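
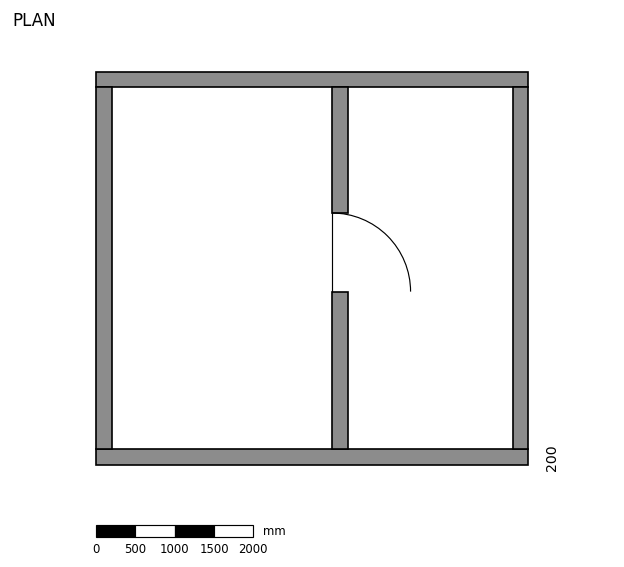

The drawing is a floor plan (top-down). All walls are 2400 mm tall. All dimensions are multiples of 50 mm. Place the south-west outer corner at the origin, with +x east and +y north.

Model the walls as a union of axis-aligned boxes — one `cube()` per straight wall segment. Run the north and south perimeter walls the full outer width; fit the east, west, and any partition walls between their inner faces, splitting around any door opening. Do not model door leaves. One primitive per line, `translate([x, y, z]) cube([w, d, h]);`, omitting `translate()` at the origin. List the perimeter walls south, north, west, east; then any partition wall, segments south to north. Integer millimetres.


cube([5500, 200, 2400]);
translate([0, 4800, 0]) cube([5500, 200, 2400]);
translate([0, 200, 0]) cube([200, 4600, 2400]);
translate([5300, 200, 0]) cube([200, 4600, 2400]);
translate([3000, 200, 0]) cube([200, 2000, 2400]);
translate([3000, 3200, 0]) cube([200, 1600, 2400]);


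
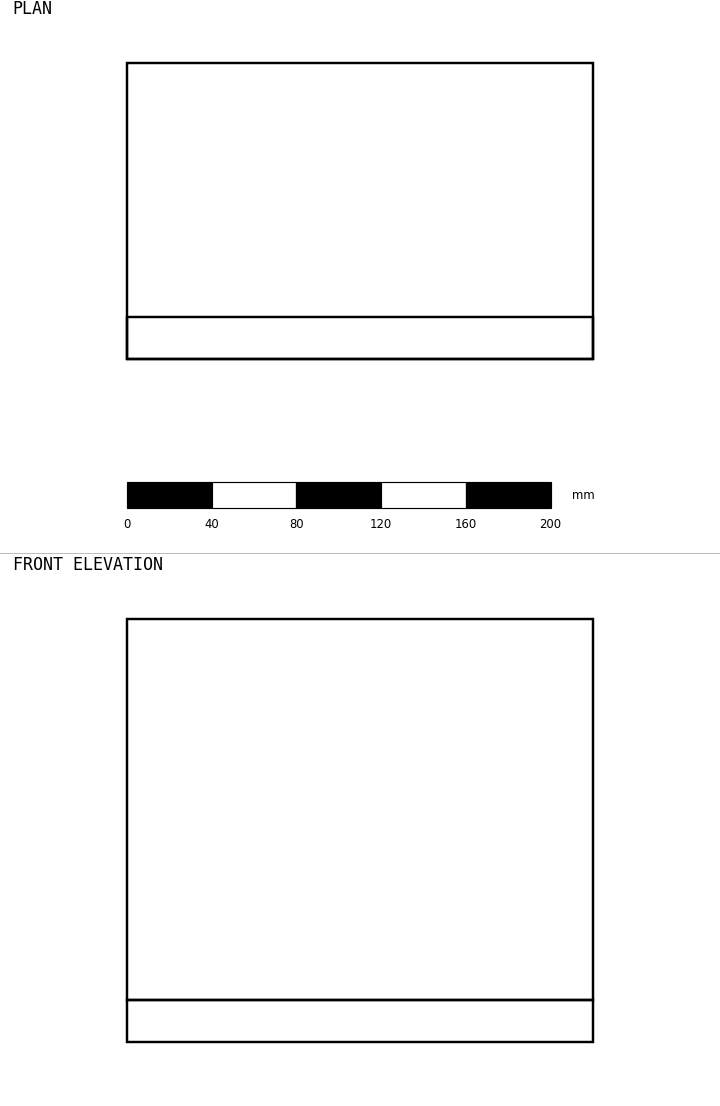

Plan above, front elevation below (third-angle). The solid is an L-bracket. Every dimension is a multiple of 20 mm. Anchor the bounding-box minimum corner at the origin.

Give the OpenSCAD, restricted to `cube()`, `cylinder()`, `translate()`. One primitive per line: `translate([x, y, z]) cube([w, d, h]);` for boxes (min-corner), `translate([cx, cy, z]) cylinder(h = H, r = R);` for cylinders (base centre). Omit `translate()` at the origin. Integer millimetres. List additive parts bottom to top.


cube([220, 140, 20]);
translate([0, 0, 20]) cube([220, 20, 180]);


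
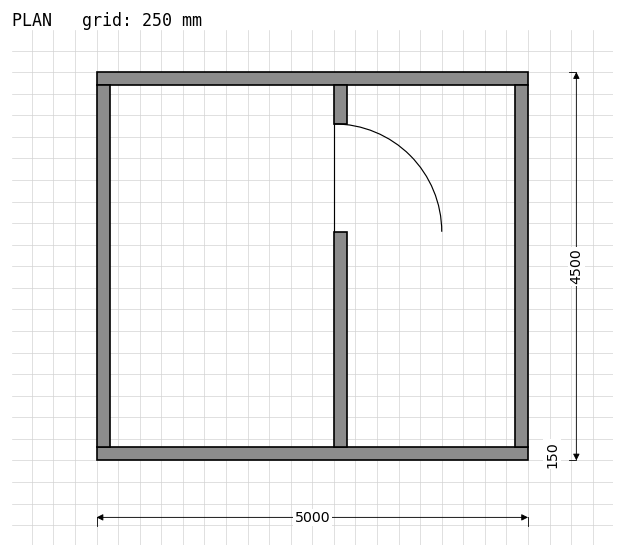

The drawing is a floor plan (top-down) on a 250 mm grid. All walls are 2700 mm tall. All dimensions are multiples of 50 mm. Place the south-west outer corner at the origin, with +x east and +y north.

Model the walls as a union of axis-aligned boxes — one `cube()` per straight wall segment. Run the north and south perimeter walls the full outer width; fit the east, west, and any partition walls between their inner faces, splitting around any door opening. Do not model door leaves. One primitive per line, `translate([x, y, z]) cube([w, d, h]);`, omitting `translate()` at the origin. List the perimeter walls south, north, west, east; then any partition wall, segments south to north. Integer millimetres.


cube([5000, 150, 2700]);
translate([0, 4350, 0]) cube([5000, 150, 2700]);
translate([0, 150, 0]) cube([150, 4200, 2700]);
translate([4850, 150, 0]) cube([150, 4200, 2700]);
translate([2750, 150, 0]) cube([150, 2500, 2700]);
translate([2750, 3900, 0]) cube([150, 450, 2700]);


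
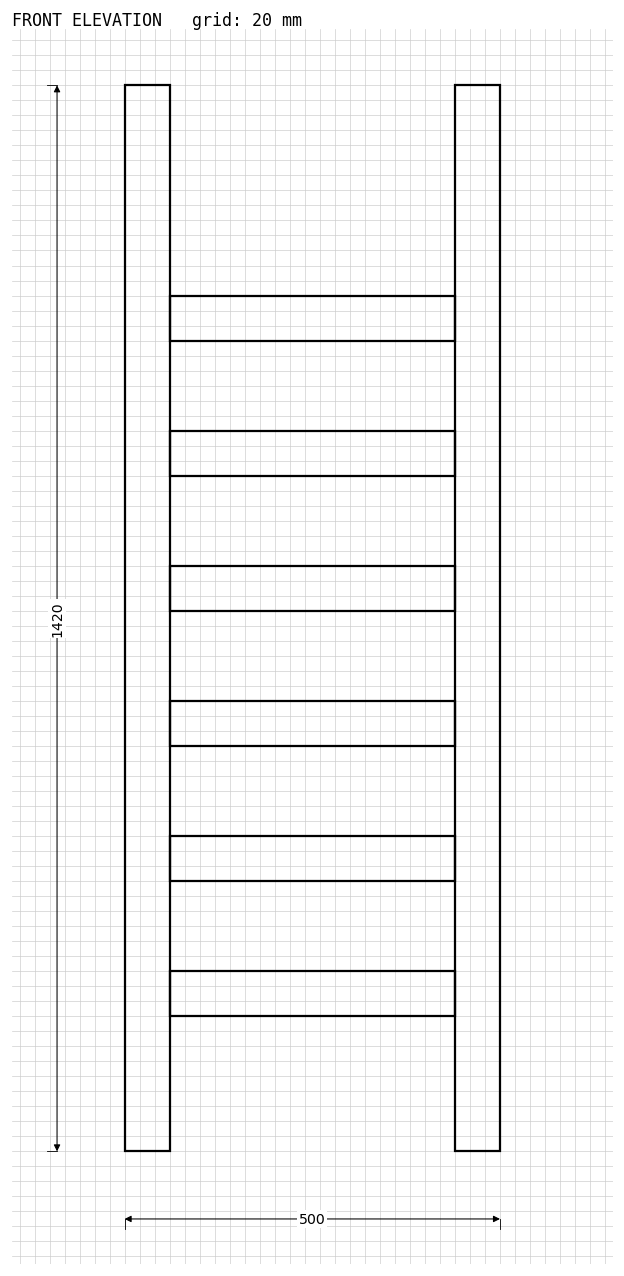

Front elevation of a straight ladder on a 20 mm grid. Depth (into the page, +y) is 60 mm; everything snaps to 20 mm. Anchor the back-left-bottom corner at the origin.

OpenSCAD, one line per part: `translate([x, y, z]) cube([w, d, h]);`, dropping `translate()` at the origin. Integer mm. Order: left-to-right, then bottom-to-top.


cube([60, 60, 1420]);
translate([60, 0, 180]) cube([380, 60, 60]);
translate([60, 0, 360]) cube([380, 60, 60]);
translate([60, 0, 540]) cube([380, 60, 60]);
translate([60, 0, 720]) cube([380, 60, 60]);
translate([60, 0, 900]) cube([380, 60, 60]);
translate([60, 0, 1080]) cube([380, 60, 60]);
translate([440, 0, 0]) cube([60, 60, 1420]);


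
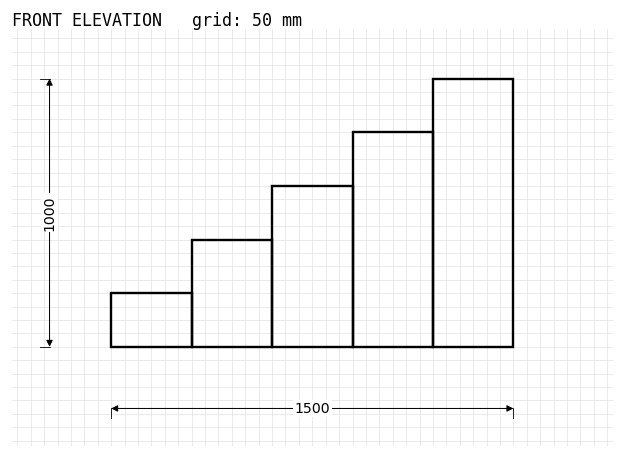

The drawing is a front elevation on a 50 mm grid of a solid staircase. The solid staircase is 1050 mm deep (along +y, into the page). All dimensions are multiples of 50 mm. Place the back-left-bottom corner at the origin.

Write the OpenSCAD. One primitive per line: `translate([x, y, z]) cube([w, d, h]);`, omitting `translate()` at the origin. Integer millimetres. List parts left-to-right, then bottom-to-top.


cube([300, 1050, 200]);
translate([300, 0, 0]) cube([300, 1050, 400]);
translate([600, 0, 0]) cube([300, 1050, 600]);
translate([900, 0, 0]) cube([300, 1050, 800]);
translate([1200, 0, 0]) cube([300, 1050, 1000]);


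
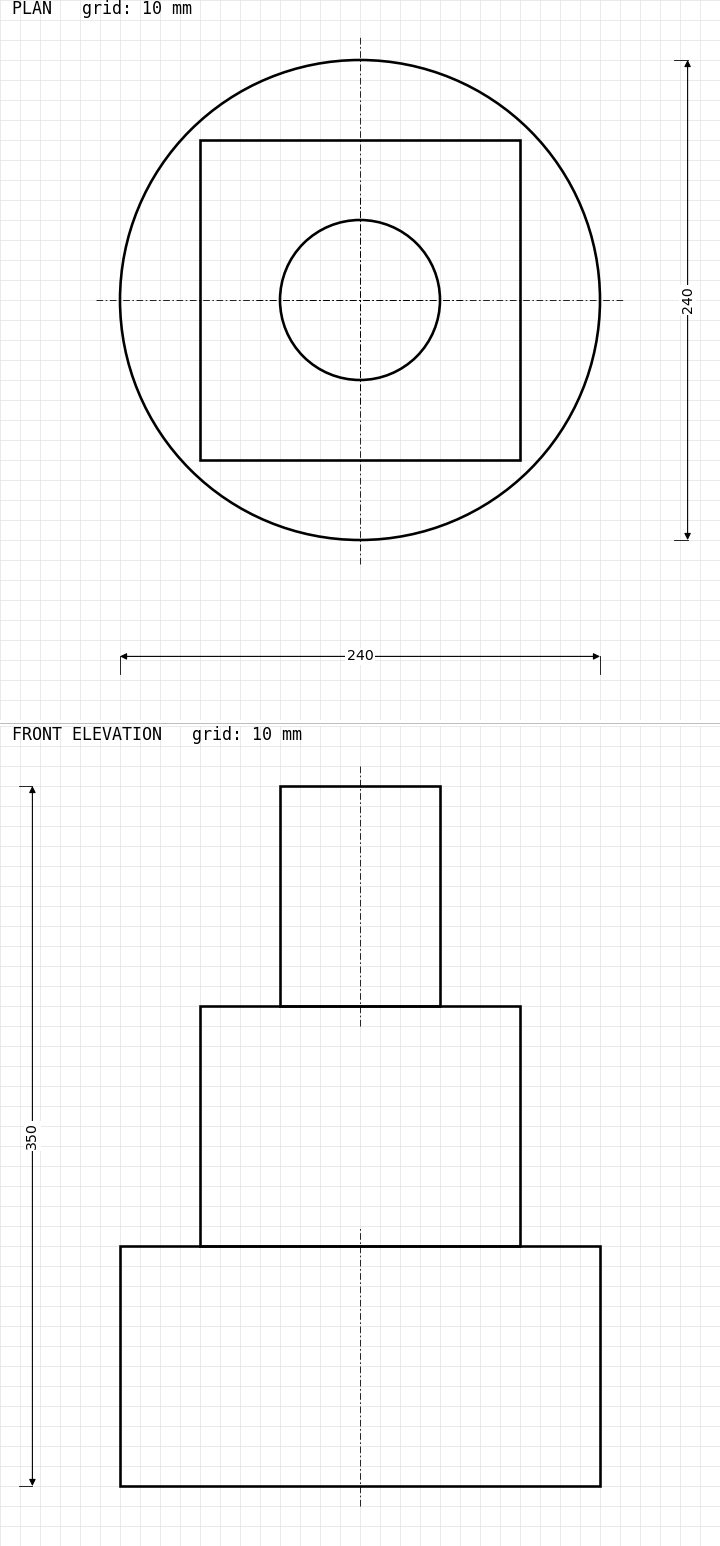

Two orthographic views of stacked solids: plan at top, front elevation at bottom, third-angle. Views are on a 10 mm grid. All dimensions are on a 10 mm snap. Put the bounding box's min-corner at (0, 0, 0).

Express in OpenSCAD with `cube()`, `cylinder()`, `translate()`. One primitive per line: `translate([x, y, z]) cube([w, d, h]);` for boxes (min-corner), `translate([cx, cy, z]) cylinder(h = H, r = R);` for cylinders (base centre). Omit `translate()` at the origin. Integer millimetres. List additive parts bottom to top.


translate([120, 120, 0]) cylinder(h = 120, r = 120);
translate([40, 40, 120]) cube([160, 160, 120]);
translate([120, 120, 240]) cylinder(h = 110, r = 40);


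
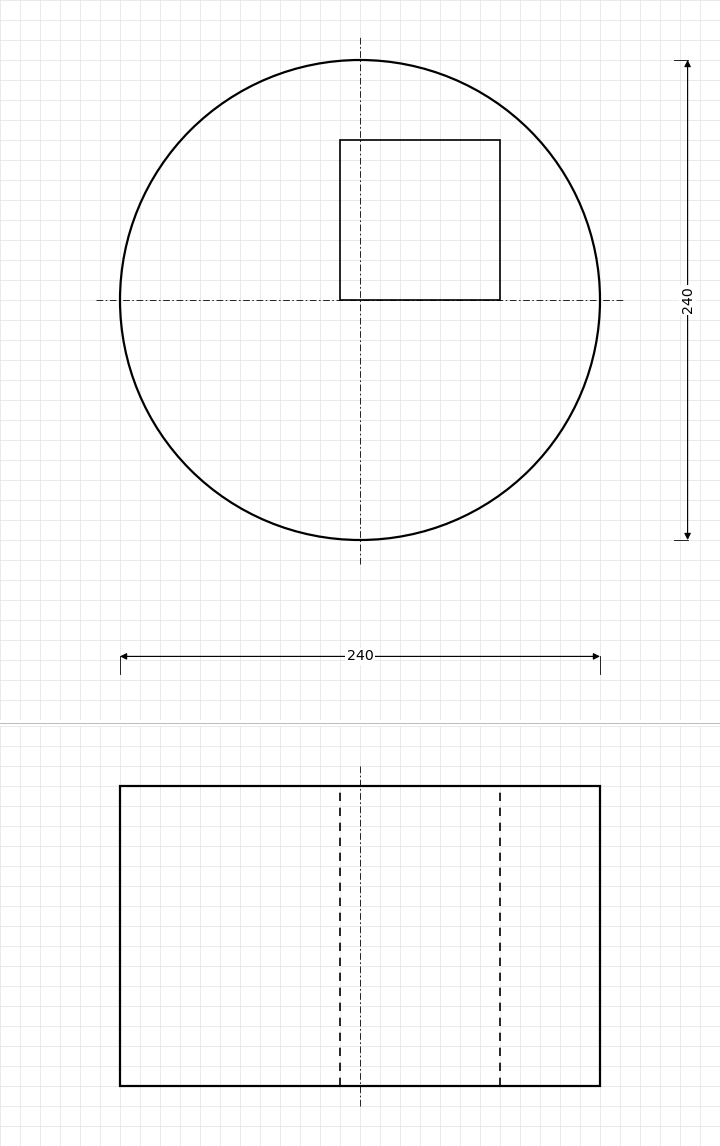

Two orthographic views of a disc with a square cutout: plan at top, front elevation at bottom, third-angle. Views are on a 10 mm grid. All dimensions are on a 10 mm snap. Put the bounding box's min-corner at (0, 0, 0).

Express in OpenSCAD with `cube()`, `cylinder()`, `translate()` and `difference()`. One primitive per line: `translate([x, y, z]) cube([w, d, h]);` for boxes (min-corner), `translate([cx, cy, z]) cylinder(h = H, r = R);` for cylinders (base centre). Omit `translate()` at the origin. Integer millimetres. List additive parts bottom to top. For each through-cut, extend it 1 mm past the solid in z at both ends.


difference() {
  translate([120, 120, 0]) cylinder(h = 150, r = 120);
  translate([110, 120, -1]) cube([80, 80, 152]);
}


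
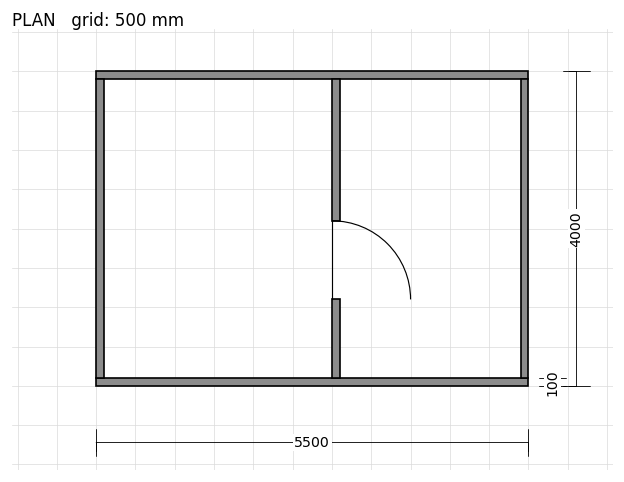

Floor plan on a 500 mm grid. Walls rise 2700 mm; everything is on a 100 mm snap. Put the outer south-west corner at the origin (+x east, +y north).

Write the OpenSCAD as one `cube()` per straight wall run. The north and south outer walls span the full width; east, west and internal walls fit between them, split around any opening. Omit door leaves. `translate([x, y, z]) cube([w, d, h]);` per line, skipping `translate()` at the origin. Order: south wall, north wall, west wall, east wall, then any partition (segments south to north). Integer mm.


cube([5500, 100, 2700]);
translate([0, 3900, 0]) cube([5500, 100, 2700]);
translate([0, 100, 0]) cube([100, 3800, 2700]);
translate([5400, 100, 0]) cube([100, 3800, 2700]);
translate([3000, 100, 0]) cube([100, 1000, 2700]);
translate([3000, 2100, 0]) cube([100, 1800, 2700]);


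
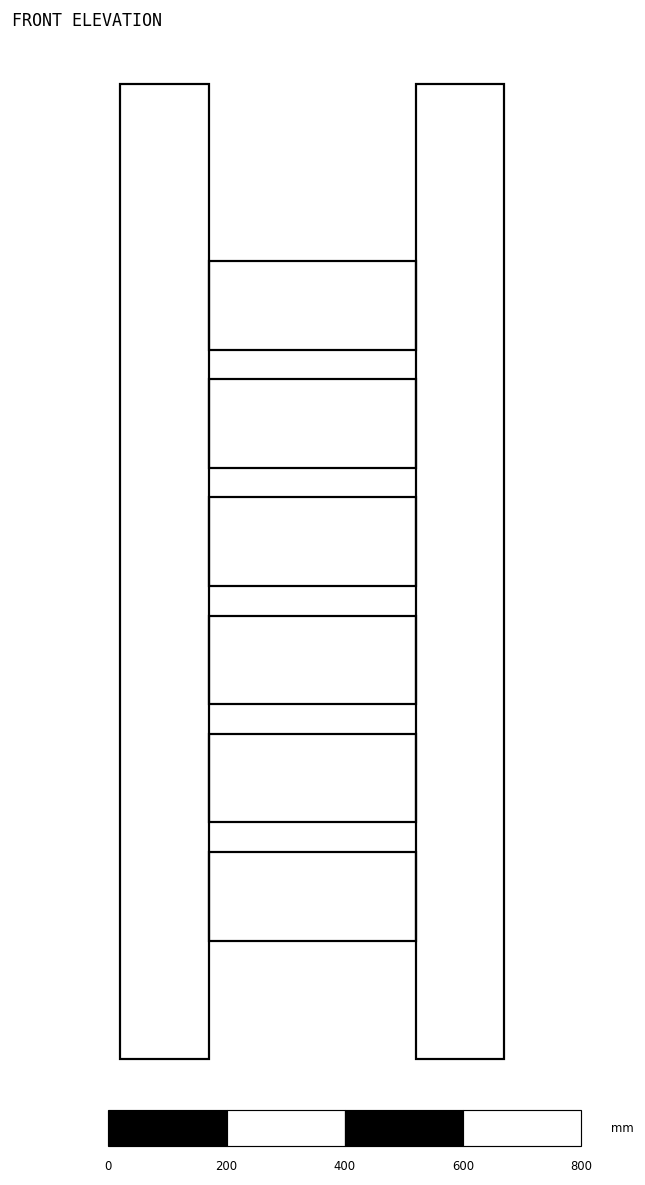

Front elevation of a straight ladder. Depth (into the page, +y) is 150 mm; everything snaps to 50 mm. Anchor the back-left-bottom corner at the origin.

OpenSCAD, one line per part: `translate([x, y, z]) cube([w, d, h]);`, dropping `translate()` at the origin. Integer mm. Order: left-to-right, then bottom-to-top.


cube([150, 150, 1650]);
translate([150, 0, 200]) cube([350, 150, 150]);
translate([150, 0, 400]) cube([350, 150, 150]);
translate([150, 0, 600]) cube([350, 150, 150]);
translate([150, 0, 800]) cube([350, 150, 150]);
translate([150, 0, 1000]) cube([350, 150, 150]);
translate([150, 0, 1200]) cube([350, 150, 150]);
translate([500, 0, 0]) cube([150, 150, 1650]);


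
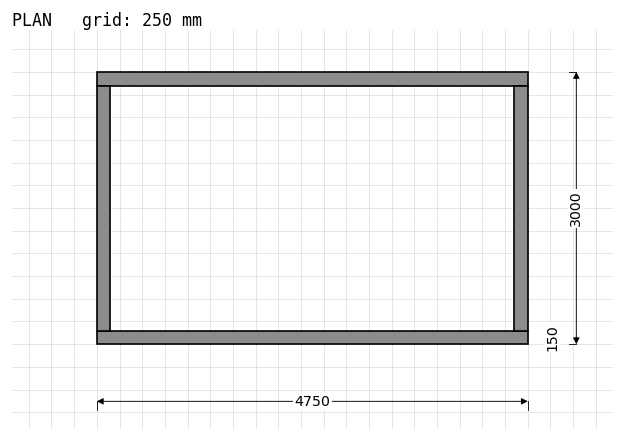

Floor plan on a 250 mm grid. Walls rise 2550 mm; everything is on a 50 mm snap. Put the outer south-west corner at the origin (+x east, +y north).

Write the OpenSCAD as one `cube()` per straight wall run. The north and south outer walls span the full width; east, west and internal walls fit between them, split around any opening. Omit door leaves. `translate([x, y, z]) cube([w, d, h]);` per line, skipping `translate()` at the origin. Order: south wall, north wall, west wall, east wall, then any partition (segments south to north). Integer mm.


cube([4750, 150, 2550]);
translate([0, 2850, 0]) cube([4750, 150, 2550]);
translate([0, 150, 0]) cube([150, 2700, 2550]);
translate([4600, 150, 0]) cube([150, 2700, 2550]);


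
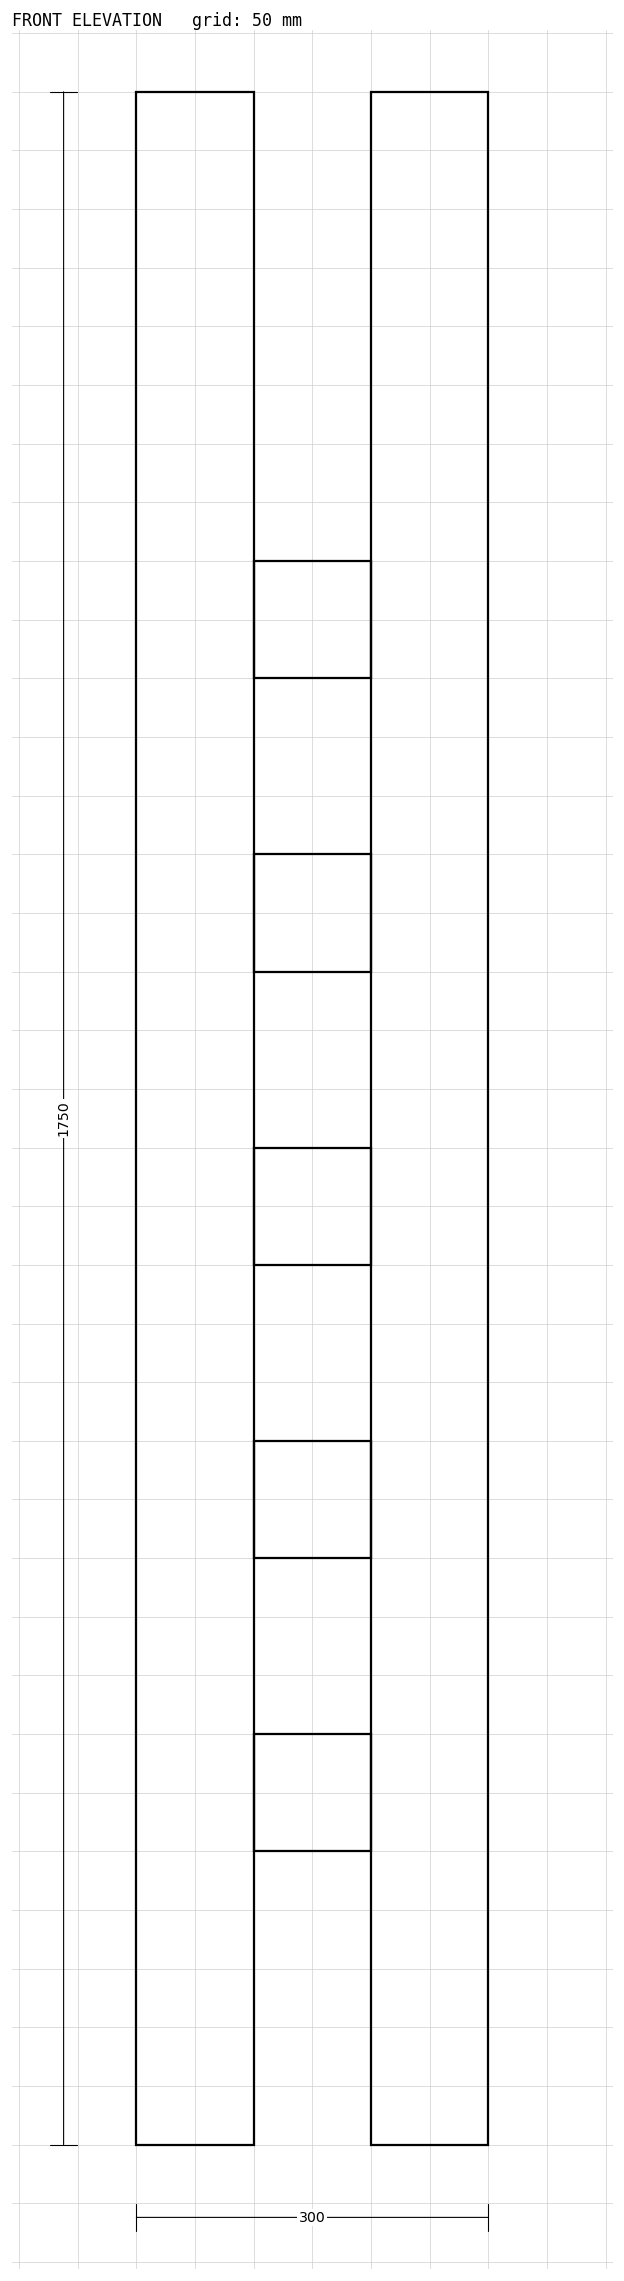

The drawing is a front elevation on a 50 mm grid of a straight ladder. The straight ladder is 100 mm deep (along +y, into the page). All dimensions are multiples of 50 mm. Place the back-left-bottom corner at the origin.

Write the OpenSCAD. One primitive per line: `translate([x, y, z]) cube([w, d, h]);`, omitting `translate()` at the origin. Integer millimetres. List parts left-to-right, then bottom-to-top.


cube([100, 100, 1750]);
translate([100, 0, 250]) cube([100, 100, 100]);
translate([100, 0, 500]) cube([100, 100, 100]);
translate([100, 0, 750]) cube([100, 100, 100]);
translate([100, 0, 1000]) cube([100, 100, 100]);
translate([100, 0, 1250]) cube([100, 100, 100]);
translate([200, 0, 0]) cube([100, 100, 1750]);


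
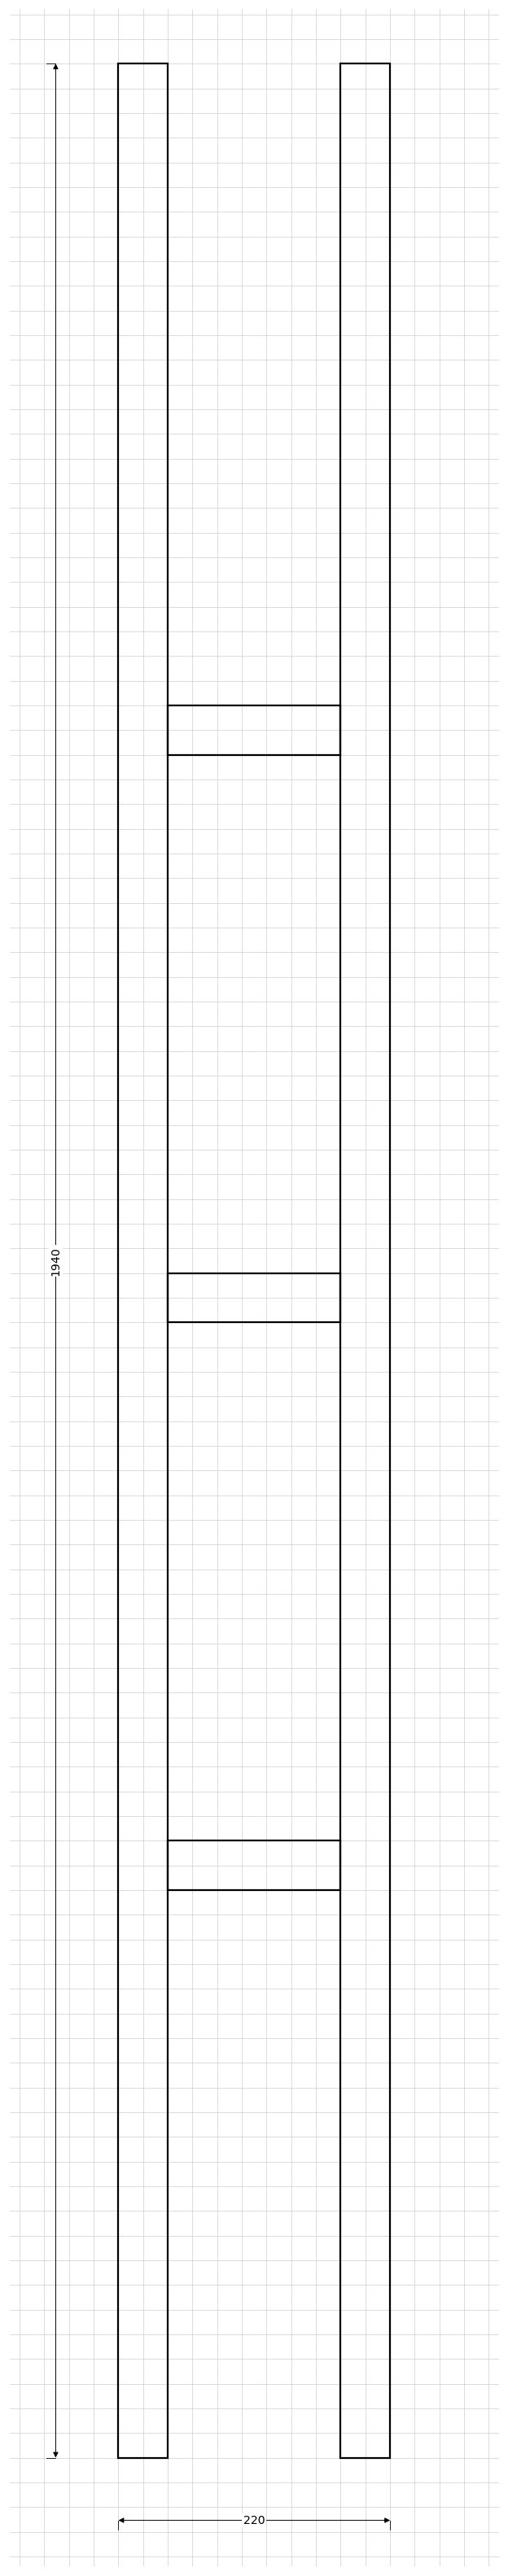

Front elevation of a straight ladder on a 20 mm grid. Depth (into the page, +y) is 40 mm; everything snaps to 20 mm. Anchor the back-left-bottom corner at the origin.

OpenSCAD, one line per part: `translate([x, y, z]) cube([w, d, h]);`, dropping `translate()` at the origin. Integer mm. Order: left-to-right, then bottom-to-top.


cube([40, 40, 1940]);
translate([40, 0, 460]) cube([140, 40, 40]);
translate([40, 0, 920]) cube([140, 40, 40]);
translate([40, 0, 1380]) cube([140, 40, 40]);
translate([180, 0, 0]) cube([40, 40, 1940]);


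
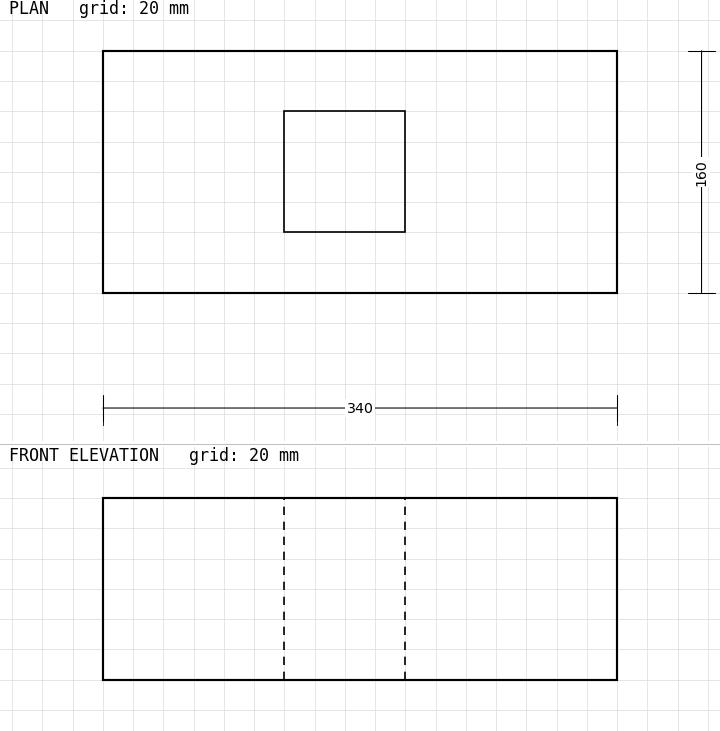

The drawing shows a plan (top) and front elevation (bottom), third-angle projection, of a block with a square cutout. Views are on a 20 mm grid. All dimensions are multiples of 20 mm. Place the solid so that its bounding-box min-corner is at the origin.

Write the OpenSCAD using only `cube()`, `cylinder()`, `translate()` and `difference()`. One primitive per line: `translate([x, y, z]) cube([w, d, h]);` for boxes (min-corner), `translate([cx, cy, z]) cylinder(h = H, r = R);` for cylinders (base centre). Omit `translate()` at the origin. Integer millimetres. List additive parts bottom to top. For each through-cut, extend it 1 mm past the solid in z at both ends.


difference() {
  cube([340, 160, 120]);
  translate([120, 40, -1]) cube([80, 80, 122]);
}


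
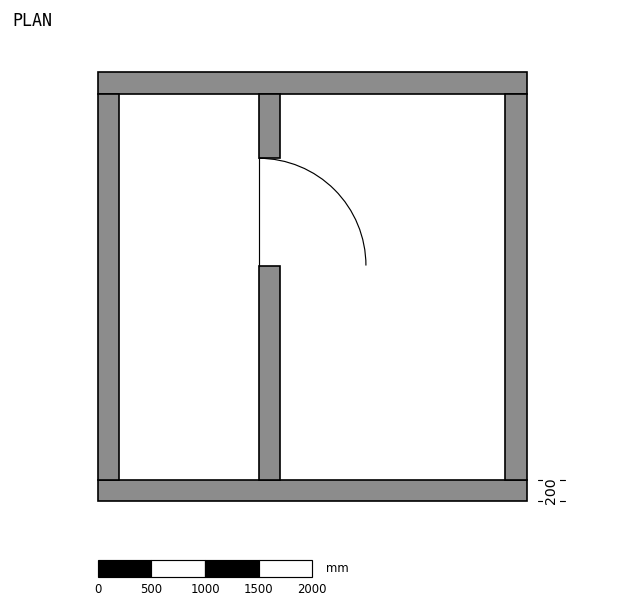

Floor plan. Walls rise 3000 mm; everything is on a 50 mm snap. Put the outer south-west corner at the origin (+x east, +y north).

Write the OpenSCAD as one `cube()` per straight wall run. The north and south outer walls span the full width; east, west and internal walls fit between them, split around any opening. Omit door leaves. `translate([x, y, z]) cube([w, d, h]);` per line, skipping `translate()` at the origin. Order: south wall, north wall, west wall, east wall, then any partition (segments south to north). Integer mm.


cube([4000, 200, 3000]);
translate([0, 3800, 0]) cube([4000, 200, 3000]);
translate([0, 200, 0]) cube([200, 3600, 3000]);
translate([3800, 200, 0]) cube([200, 3600, 3000]);
translate([1500, 200, 0]) cube([200, 2000, 3000]);
translate([1500, 3200, 0]) cube([200, 600, 3000]);


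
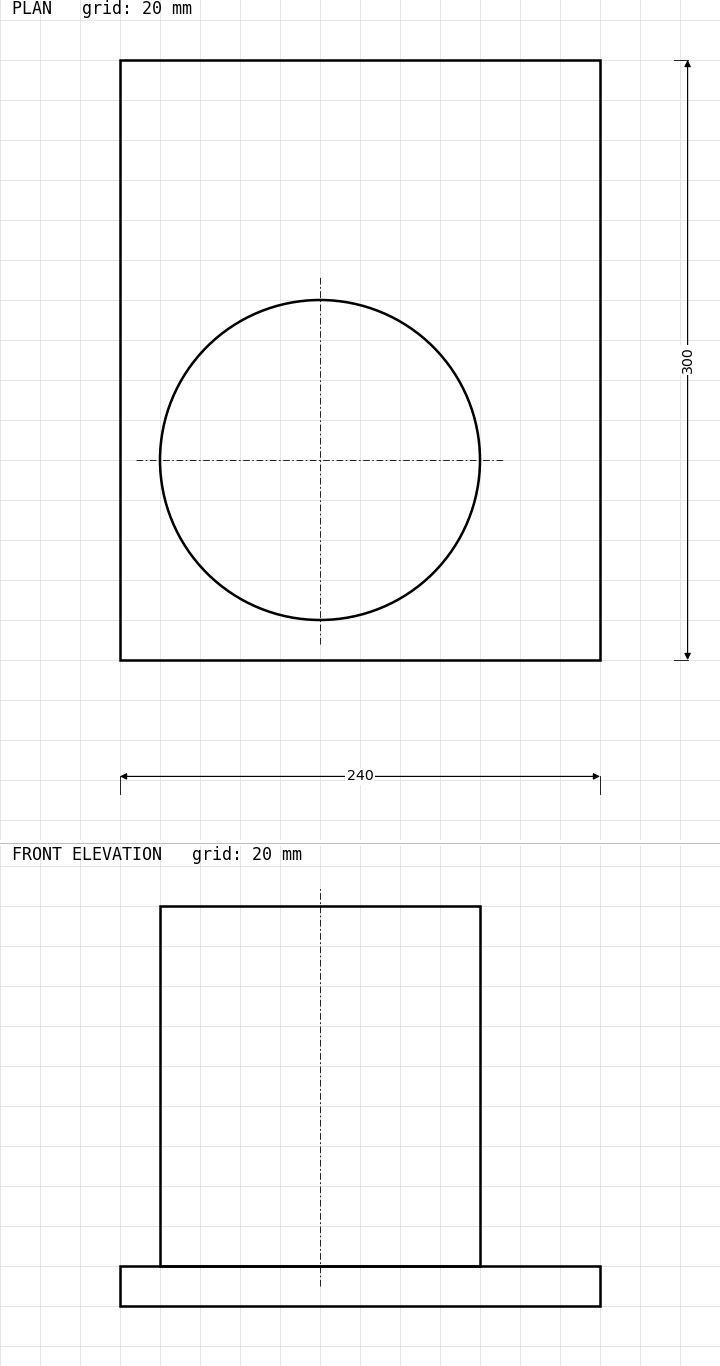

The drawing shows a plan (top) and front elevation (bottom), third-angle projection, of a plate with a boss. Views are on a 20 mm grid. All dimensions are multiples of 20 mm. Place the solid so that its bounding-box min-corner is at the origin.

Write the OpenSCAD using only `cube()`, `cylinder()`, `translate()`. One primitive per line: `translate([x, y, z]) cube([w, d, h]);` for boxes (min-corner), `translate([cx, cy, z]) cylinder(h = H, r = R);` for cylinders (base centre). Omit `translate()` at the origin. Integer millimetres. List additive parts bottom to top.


cube([240, 300, 20]);
translate([100, 100, 20]) cylinder(h = 180, r = 80);


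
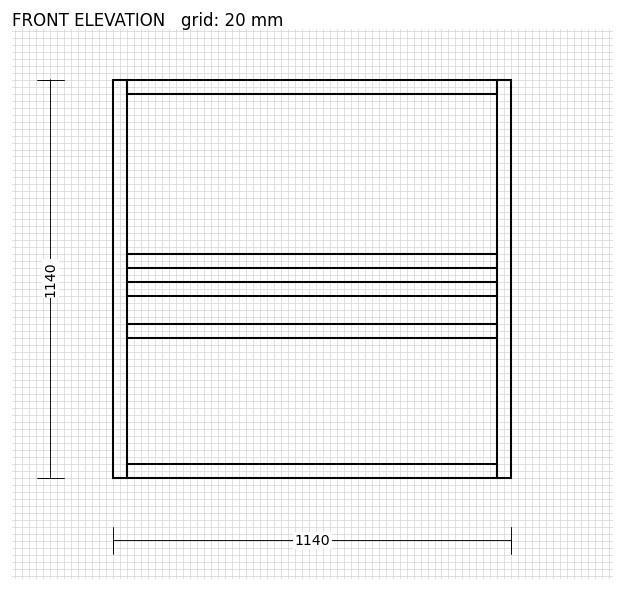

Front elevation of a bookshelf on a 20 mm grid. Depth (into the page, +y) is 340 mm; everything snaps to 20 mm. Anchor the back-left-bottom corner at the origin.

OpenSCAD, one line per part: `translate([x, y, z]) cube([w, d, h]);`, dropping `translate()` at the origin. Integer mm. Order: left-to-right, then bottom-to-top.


cube([40, 340, 1140]);
translate([40, 0, 0]) cube([1060, 340, 40]);
translate([40, 0, 400]) cube([1060, 340, 40]);
translate([40, 0, 520]) cube([1060, 340, 40]);
translate([40, 0, 600]) cube([1060, 340, 40]);
translate([40, 0, 1100]) cube([1060, 340, 40]);
translate([1100, 0, 0]) cube([40, 340, 1140]);


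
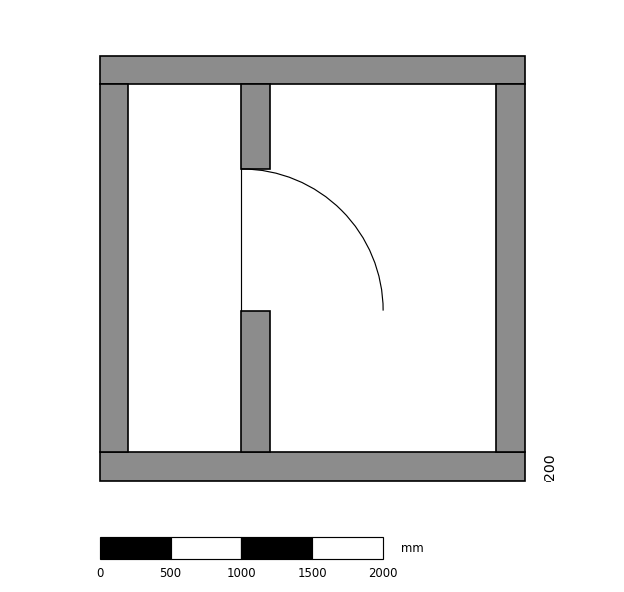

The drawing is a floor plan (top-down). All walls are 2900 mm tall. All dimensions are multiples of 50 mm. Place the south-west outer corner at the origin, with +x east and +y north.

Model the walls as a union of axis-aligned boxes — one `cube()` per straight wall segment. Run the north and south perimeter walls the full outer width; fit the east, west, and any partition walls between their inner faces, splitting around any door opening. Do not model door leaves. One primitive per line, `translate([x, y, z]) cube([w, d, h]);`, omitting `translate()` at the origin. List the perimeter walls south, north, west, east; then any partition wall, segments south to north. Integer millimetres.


cube([3000, 200, 2900]);
translate([0, 2800, 0]) cube([3000, 200, 2900]);
translate([0, 200, 0]) cube([200, 2600, 2900]);
translate([2800, 200, 0]) cube([200, 2600, 2900]);
translate([1000, 200, 0]) cube([200, 1000, 2900]);
translate([1000, 2200, 0]) cube([200, 600, 2900]);


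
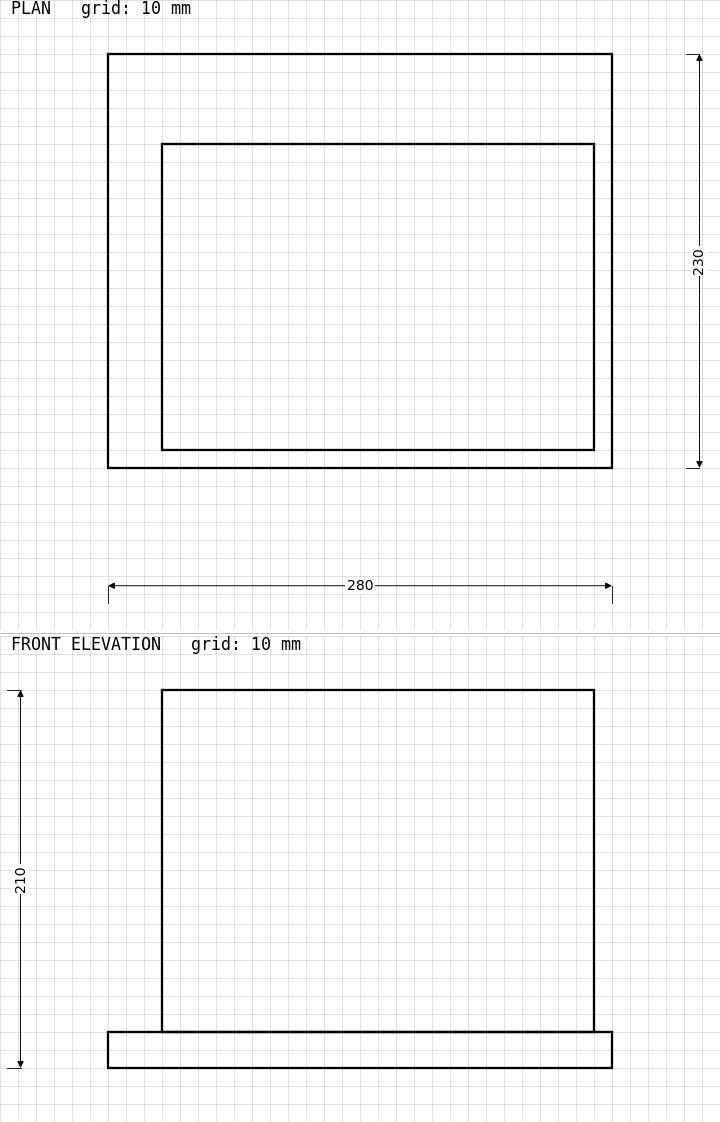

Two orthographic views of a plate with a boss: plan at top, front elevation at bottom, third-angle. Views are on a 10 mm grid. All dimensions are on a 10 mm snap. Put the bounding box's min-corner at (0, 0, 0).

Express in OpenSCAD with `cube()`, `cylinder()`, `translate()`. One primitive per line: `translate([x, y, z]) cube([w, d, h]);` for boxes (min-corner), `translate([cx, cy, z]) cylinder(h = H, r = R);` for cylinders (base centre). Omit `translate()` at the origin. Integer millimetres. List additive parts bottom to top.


cube([280, 230, 20]);
translate([30, 10, 20]) cube([240, 170, 190]);


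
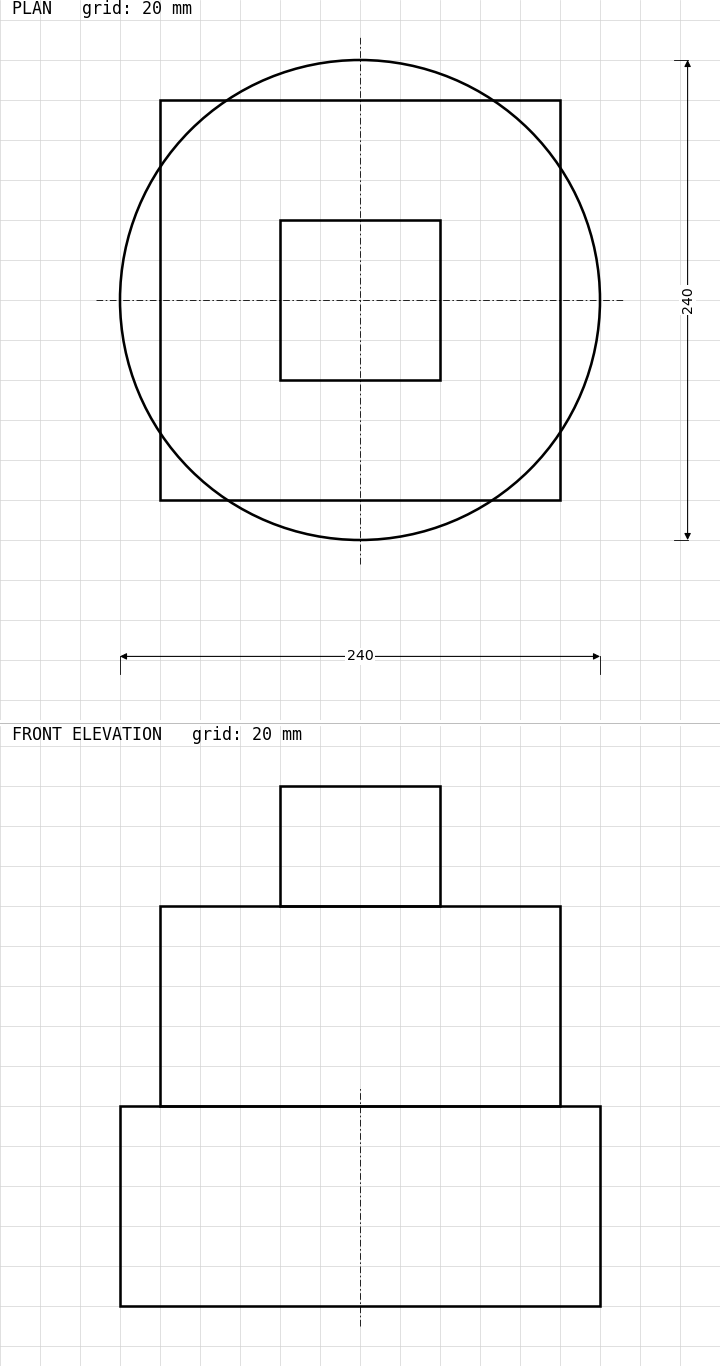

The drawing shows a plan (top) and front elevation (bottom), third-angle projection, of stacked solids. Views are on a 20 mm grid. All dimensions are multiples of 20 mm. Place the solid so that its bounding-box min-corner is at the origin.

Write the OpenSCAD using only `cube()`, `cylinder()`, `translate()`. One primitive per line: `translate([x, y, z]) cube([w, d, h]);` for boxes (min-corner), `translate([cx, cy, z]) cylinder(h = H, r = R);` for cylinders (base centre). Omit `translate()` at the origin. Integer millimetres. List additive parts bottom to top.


translate([120, 120, 0]) cylinder(h = 100, r = 120);
translate([20, 20, 100]) cube([200, 200, 100]);
translate([80, 80, 200]) cube([80, 80, 60]);


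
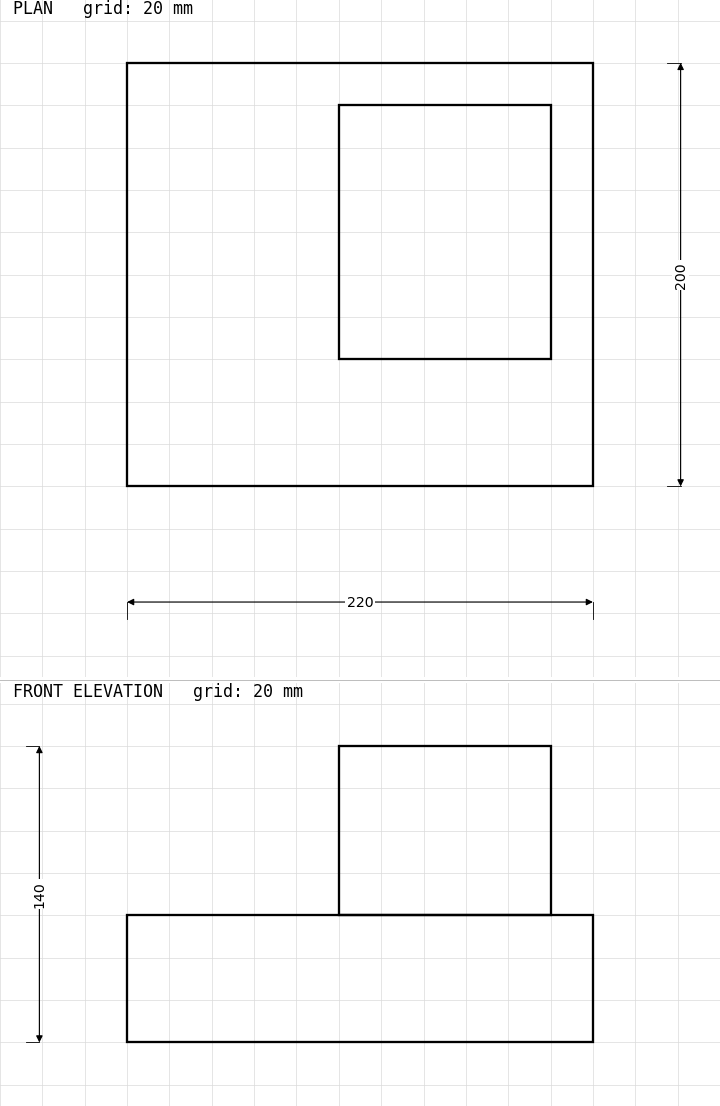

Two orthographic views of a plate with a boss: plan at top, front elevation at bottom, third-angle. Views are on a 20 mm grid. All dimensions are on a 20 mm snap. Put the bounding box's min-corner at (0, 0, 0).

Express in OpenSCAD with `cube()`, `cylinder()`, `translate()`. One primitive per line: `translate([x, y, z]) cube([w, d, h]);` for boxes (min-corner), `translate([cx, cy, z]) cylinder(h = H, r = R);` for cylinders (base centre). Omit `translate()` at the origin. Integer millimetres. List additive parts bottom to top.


cube([220, 200, 60]);
translate([100, 60, 60]) cube([100, 120, 80]);


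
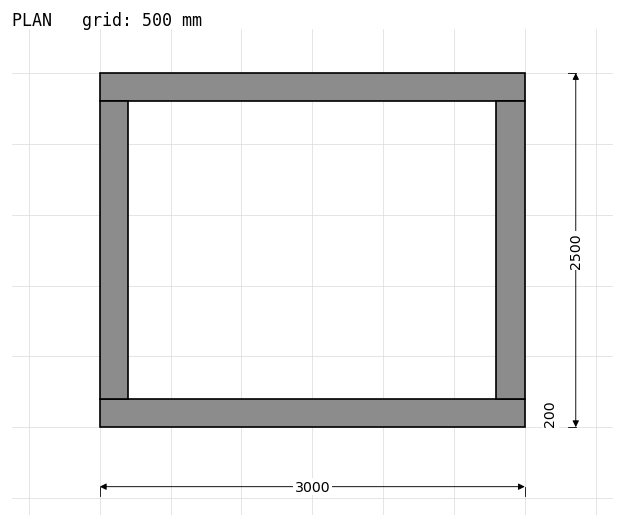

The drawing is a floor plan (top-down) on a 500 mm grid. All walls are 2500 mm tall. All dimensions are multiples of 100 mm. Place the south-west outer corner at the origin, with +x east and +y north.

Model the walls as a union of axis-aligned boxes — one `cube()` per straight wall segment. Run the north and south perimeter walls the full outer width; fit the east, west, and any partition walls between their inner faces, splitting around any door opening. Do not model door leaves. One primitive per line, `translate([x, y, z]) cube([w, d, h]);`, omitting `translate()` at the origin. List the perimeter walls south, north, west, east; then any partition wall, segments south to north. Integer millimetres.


cube([3000, 200, 2500]);
translate([0, 2300, 0]) cube([3000, 200, 2500]);
translate([0, 200, 0]) cube([200, 2100, 2500]);
translate([2800, 200, 0]) cube([200, 2100, 2500]);


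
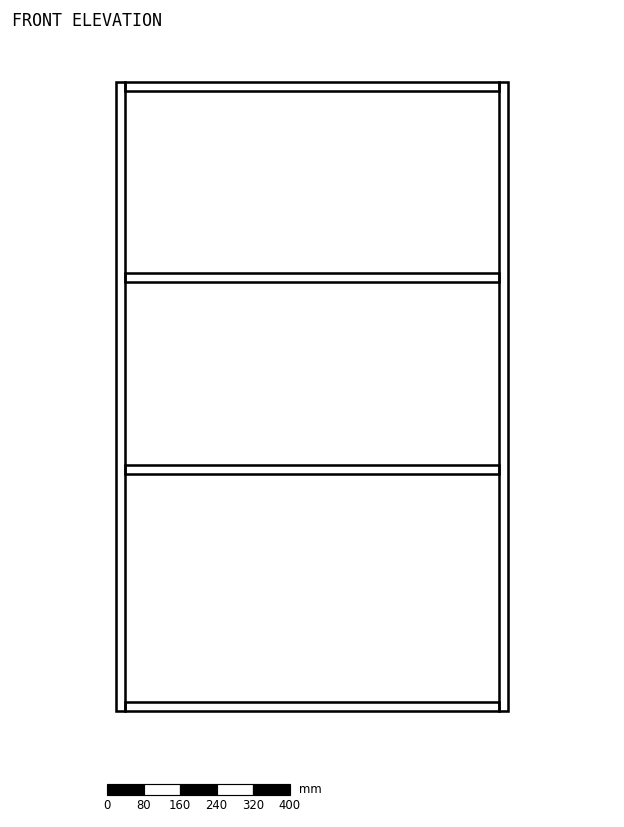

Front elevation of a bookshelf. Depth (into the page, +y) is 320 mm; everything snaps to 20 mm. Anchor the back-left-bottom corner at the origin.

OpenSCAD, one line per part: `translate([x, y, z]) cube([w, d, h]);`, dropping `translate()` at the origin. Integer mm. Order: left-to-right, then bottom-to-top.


cube([20, 320, 1380]);
translate([20, 0, 0]) cube([820, 320, 20]);
translate([20, 0, 520]) cube([820, 320, 20]);
translate([20, 0, 940]) cube([820, 320, 20]);
translate([20, 0, 1360]) cube([820, 320, 20]);
translate([840, 0, 0]) cube([20, 320, 1380]);


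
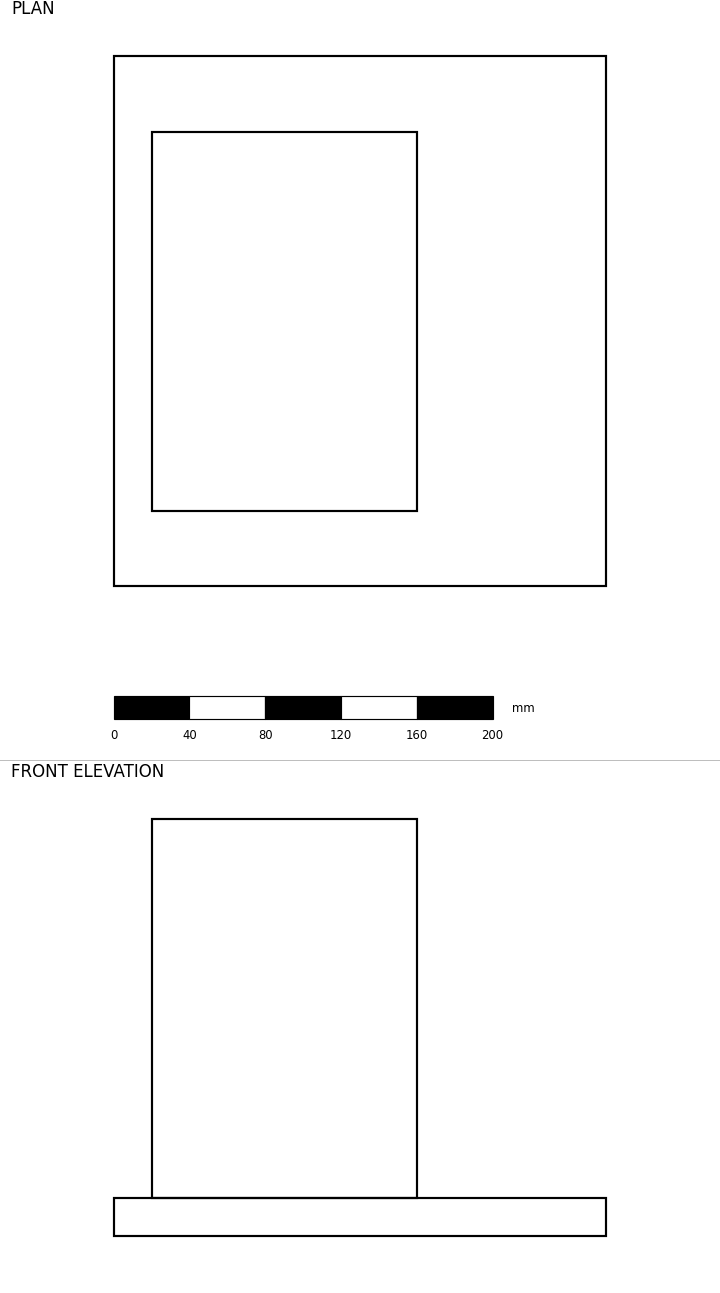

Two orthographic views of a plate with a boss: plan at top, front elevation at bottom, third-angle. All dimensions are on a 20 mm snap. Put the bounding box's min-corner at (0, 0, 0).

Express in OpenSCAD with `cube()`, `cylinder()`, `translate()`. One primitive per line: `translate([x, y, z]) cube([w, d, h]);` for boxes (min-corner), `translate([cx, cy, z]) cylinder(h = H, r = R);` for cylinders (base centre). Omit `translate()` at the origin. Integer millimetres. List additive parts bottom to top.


cube([260, 280, 20]);
translate([20, 40, 20]) cube([140, 200, 200]);


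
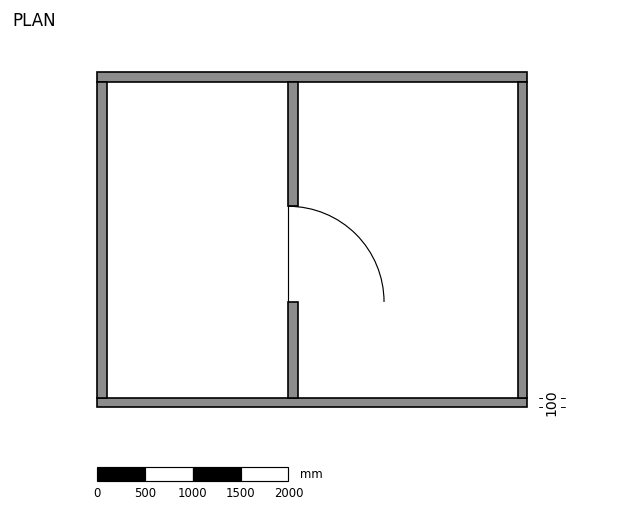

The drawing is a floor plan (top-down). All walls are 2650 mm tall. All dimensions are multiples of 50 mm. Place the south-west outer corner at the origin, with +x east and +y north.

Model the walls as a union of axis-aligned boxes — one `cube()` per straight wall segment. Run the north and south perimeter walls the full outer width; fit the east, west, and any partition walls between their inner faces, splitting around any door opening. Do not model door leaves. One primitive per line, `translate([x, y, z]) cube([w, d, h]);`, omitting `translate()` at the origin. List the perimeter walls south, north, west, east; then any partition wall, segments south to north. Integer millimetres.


cube([4500, 100, 2650]);
translate([0, 3400, 0]) cube([4500, 100, 2650]);
translate([0, 100, 0]) cube([100, 3300, 2650]);
translate([4400, 100, 0]) cube([100, 3300, 2650]);
translate([2000, 100, 0]) cube([100, 1000, 2650]);
translate([2000, 2100, 0]) cube([100, 1300, 2650]);


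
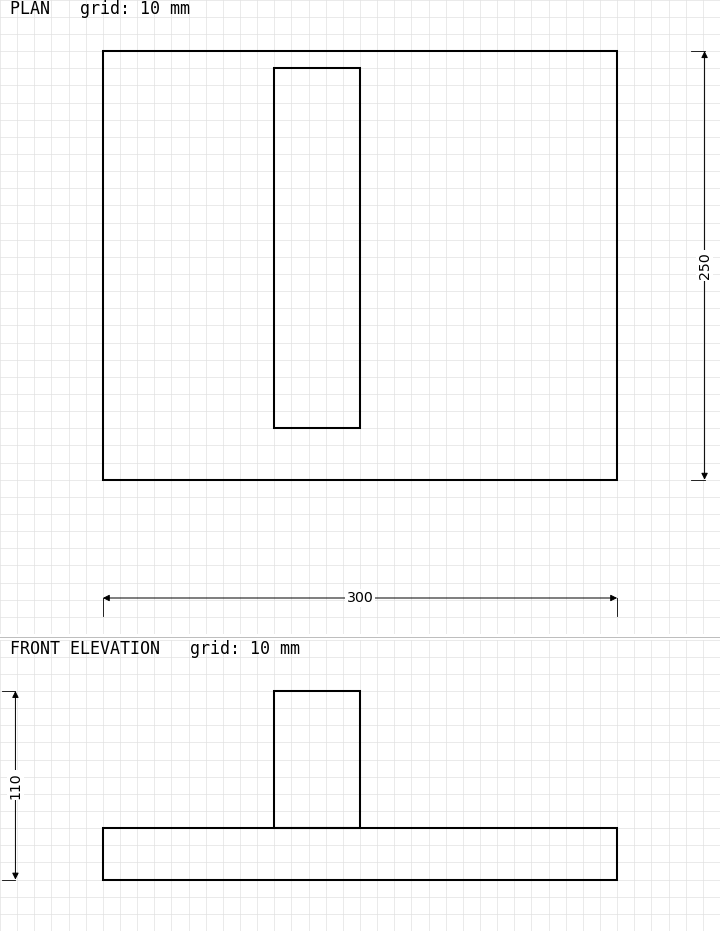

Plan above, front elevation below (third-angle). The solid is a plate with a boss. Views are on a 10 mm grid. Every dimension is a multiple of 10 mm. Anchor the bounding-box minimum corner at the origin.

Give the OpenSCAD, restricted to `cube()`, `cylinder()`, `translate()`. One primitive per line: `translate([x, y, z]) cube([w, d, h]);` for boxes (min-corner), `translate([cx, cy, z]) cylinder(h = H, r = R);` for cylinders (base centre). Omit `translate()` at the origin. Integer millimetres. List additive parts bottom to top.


cube([300, 250, 30]);
translate([100, 30, 30]) cube([50, 210, 80]);


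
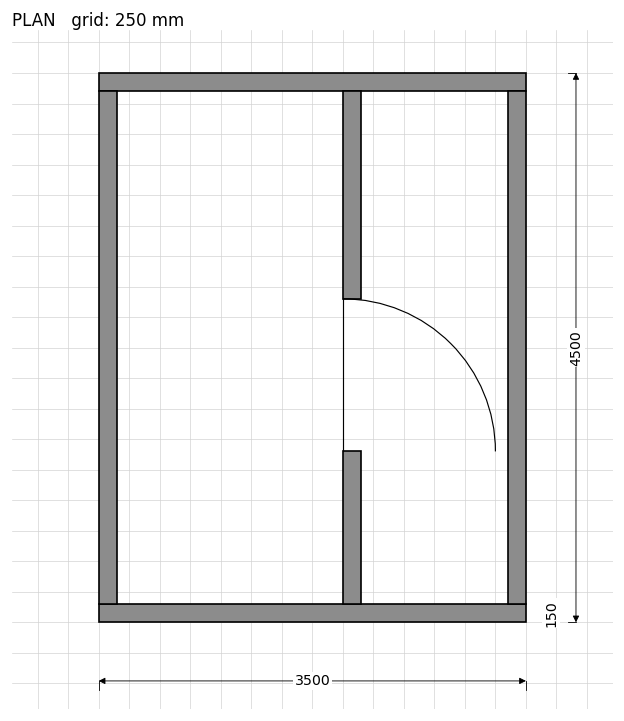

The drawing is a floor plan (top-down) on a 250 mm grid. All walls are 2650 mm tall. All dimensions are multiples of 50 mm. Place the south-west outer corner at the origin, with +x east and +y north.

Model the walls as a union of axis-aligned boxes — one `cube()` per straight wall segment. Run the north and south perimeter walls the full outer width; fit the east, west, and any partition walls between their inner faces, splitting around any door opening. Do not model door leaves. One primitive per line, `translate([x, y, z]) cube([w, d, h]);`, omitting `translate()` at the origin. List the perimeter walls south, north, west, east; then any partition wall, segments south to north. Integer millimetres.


cube([3500, 150, 2650]);
translate([0, 4350, 0]) cube([3500, 150, 2650]);
translate([0, 150, 0]) cube([150, 4200, 2650]);
translate([3350, 150, 0]) cube([150, 4200, 2650]);
translate([2000, 150, 0]) cube([150, 1250, 2650]);
translate([2000, 2650, 0]) cube([150, 1700, 2650]);


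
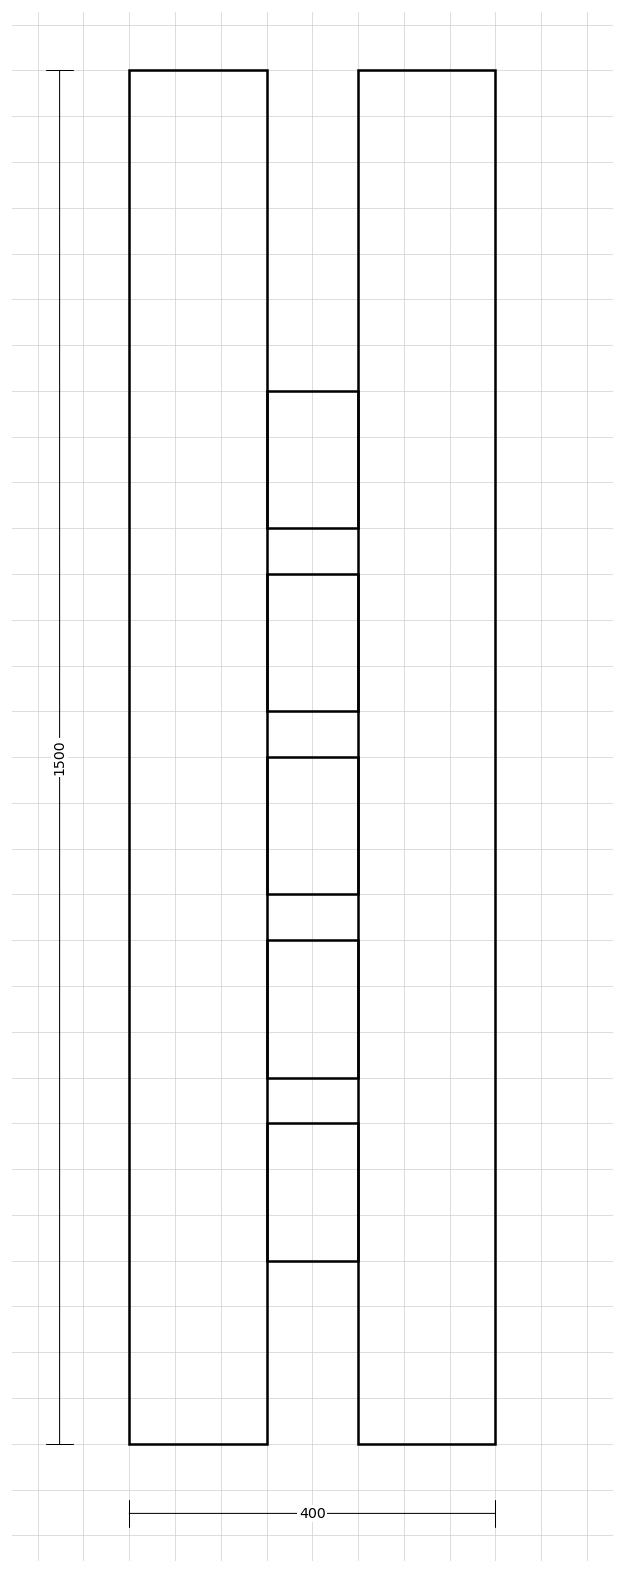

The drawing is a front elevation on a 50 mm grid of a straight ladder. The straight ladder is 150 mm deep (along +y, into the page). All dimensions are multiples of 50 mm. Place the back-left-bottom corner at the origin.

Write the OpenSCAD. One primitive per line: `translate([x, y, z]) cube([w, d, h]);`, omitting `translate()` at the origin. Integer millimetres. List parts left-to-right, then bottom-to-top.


cube([150, 150, 1500]);
translate([150, 0, 200]) cube([100, 150, 150]);
translate([150, 0, 400]) cube([100, 150, 150]);
translate([150, 0, 600]) cube([100, 150, 150]);
translate([150, 0, 800]) cube([100, 150, 150]);
translate([150, 0, 1000]) cube([100, 150, 150]);
translate([250, 0, 0]) cube([150, 150, 1500]);


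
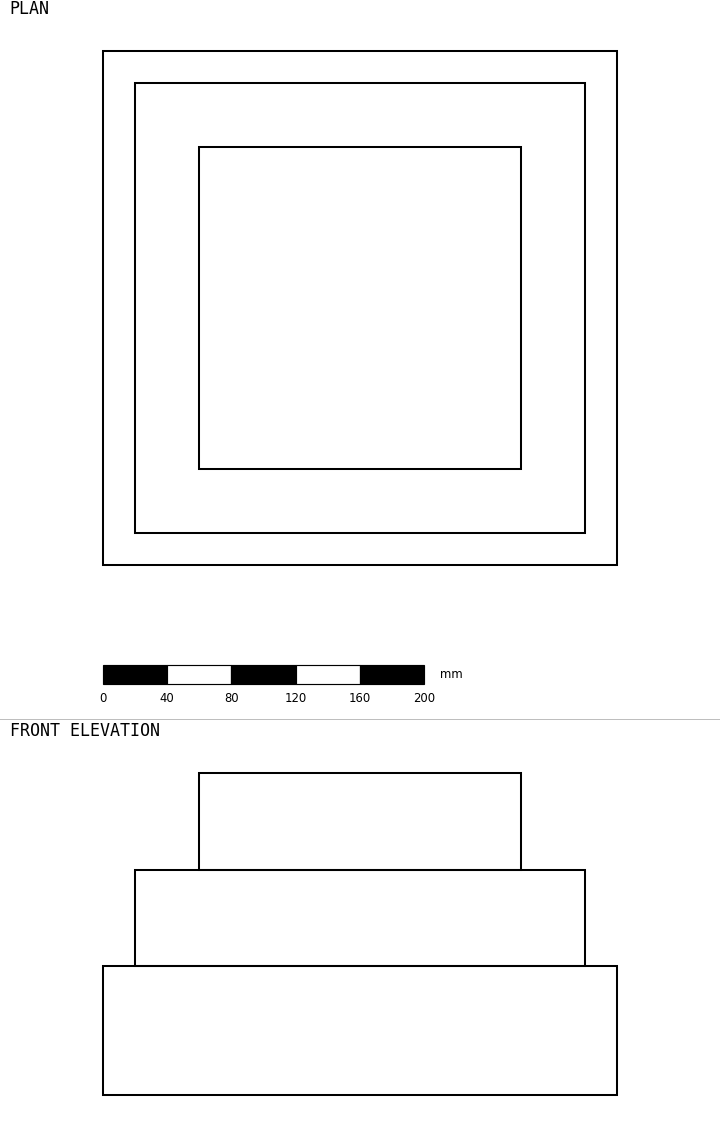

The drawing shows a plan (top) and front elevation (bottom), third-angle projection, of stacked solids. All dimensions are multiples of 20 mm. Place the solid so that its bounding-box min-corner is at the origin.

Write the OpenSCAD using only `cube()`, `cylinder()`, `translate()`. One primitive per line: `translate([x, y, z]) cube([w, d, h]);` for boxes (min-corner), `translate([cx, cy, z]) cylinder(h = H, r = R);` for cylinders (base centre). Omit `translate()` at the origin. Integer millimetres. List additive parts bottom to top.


cube([320, 320, 80]);
translate([20, 20, 80]) cube([280, 280, 60]);
translate([60, 60, 140]) cube([200, 200, 60]);


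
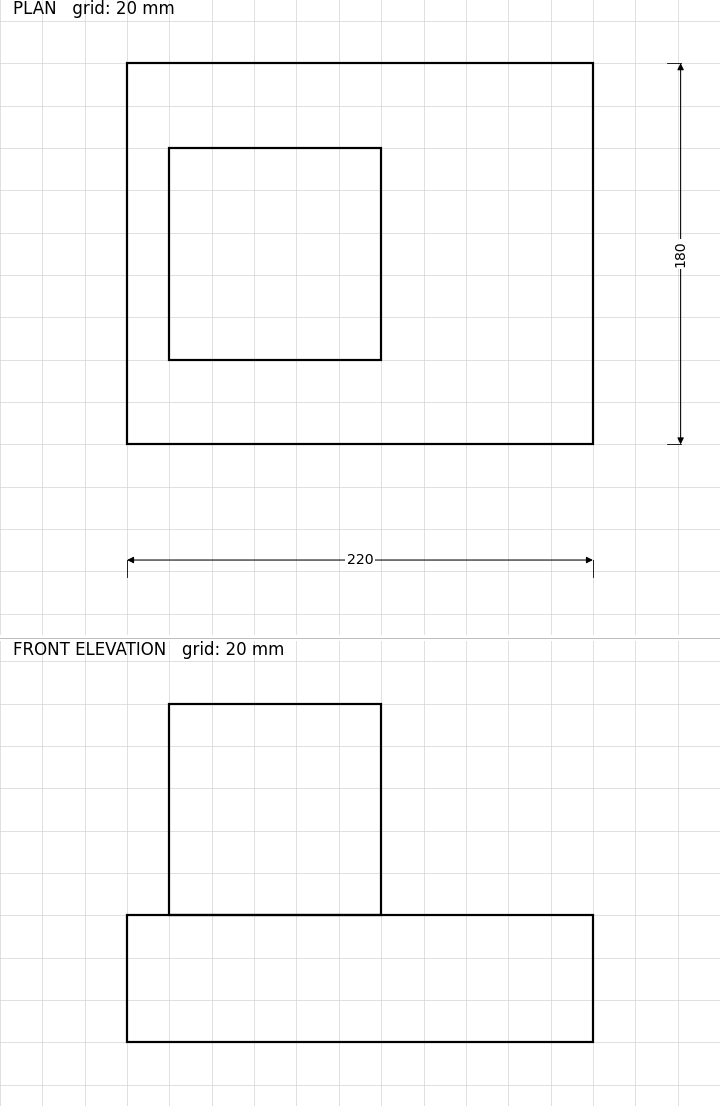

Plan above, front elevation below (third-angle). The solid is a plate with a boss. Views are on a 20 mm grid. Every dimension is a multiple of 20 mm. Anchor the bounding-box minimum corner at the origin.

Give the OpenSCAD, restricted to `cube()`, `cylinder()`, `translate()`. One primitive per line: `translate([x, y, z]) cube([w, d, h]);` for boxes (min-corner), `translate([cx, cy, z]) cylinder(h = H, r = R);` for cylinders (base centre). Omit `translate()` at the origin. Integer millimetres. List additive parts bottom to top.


cube([220, 180, 60]);
translate([20, 40, 60]) cube([100, 100, 100]);


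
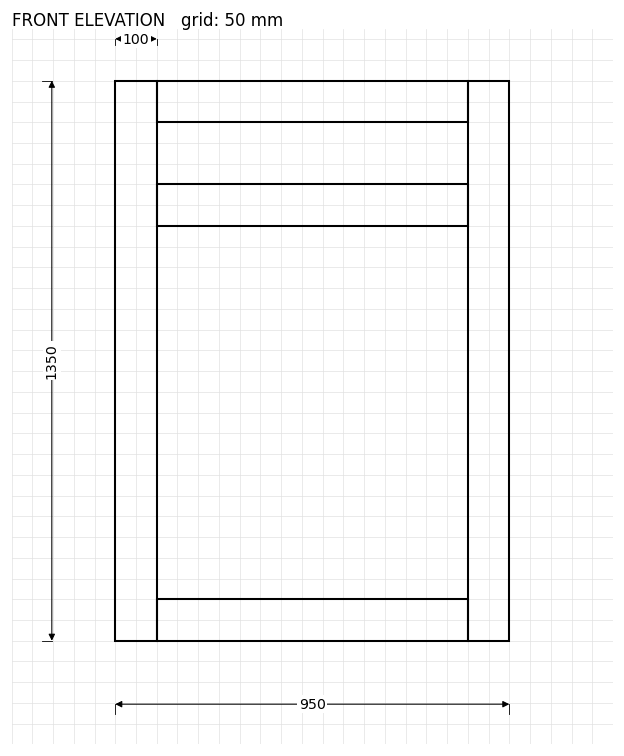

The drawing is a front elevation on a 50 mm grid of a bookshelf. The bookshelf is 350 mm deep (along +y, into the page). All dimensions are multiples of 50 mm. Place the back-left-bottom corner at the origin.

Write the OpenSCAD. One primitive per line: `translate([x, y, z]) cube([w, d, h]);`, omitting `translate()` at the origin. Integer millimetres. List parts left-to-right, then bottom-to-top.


cube([100, 350, 1350]);
translate([100, 0, 0]) cube([750, 350, 100]);
translate([100, 0, 1000]) cube([750, 350, 100]);
translate([100, 0, 1250]) cube([750, 350, 100]);
translate([850, 0, 0]) cube([100, 350, 1350]);


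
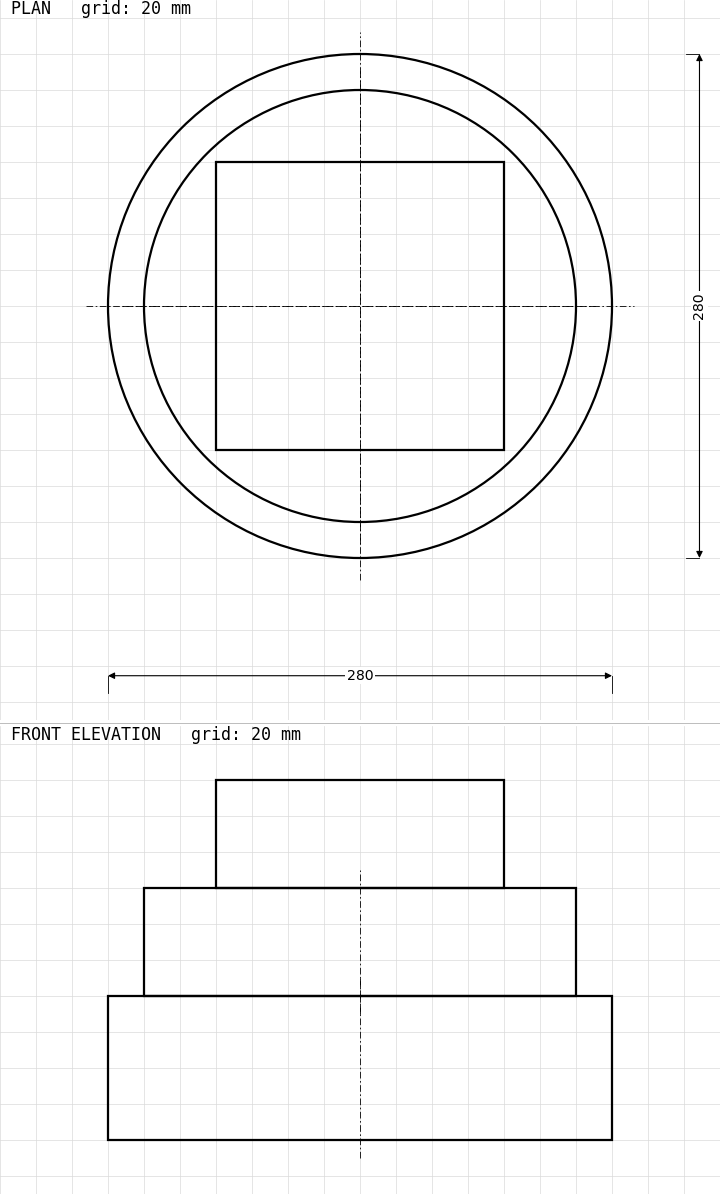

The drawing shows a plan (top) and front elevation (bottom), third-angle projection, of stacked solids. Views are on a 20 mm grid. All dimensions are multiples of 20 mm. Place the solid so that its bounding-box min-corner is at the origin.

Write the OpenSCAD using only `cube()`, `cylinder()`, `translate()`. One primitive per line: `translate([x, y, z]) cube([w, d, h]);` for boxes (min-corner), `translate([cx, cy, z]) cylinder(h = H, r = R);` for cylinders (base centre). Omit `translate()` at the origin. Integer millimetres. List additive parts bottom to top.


translate([140, 140, 0]) cylinder(h = 80, r = 140);
translate([140, 140, 80]) cylinder(h = 60, r = 120);
translate([60, 60, 140]) cube([160, 160, 60]);


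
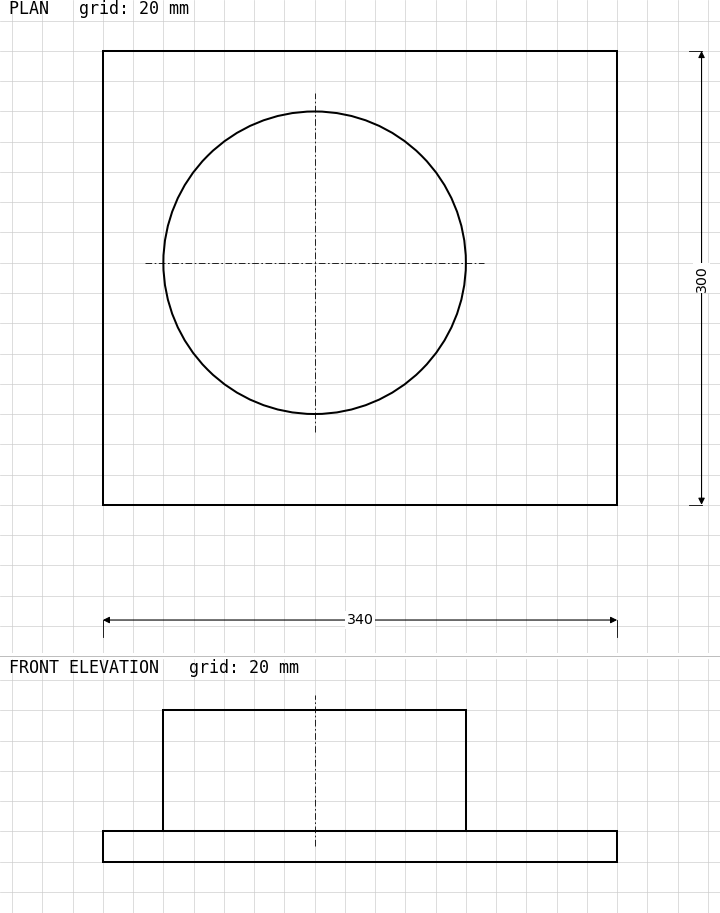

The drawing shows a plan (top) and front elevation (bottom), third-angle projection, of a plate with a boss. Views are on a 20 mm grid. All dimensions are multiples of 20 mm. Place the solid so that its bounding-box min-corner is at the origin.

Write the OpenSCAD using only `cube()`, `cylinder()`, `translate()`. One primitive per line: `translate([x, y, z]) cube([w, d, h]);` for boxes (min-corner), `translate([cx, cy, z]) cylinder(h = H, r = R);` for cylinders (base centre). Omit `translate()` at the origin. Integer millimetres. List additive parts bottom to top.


cube([340, 300, 20]);
translate([140, 160, 20]) cylinder(h = 80, r = 100);


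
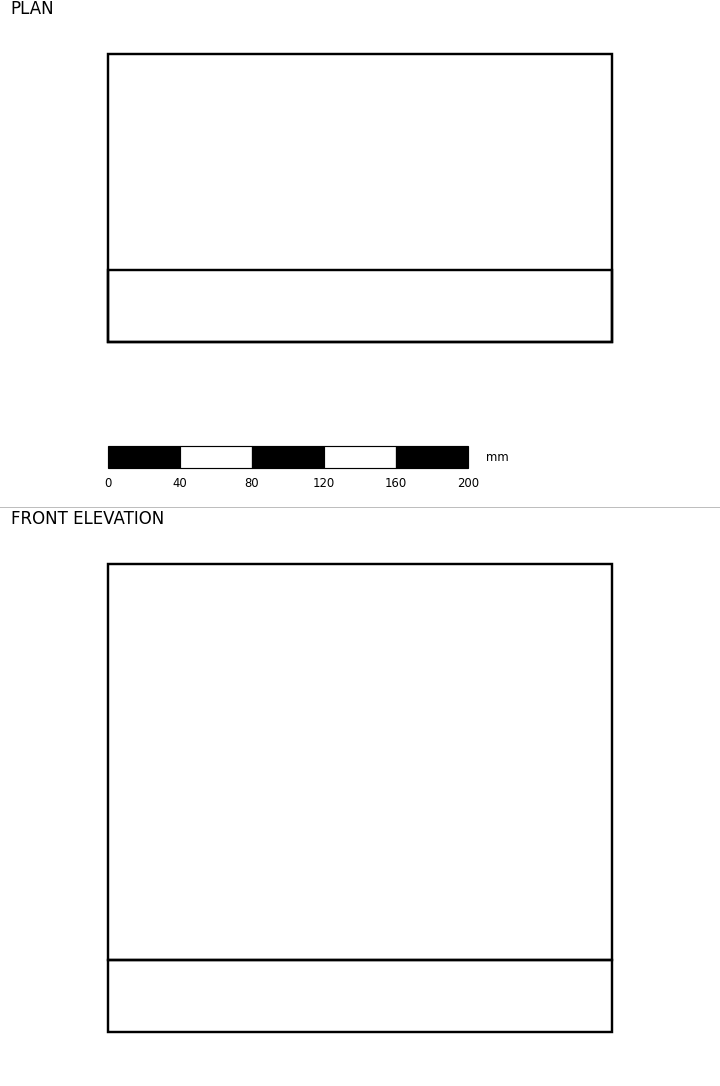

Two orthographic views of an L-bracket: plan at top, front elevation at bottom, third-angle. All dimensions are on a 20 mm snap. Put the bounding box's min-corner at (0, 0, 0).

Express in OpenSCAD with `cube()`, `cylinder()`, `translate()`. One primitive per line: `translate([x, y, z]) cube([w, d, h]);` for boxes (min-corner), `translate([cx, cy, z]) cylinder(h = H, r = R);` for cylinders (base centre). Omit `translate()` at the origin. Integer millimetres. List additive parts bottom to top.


cube([280, 160, 40]);
translate([0, 0, 40]) cube([280, 40, 220]);
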